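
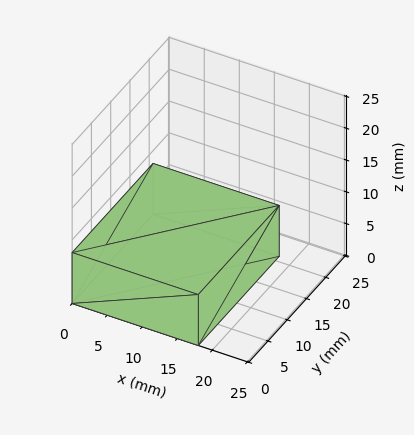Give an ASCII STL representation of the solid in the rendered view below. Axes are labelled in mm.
Reading the render: the shape is a rectangular box, roughly 18 × 21 mm footprint and 8 mm tall (dimensions read to the nearest mm from the axis ticks). For the STL, each face is triangulated and given an outward normal.

solid part
  facet normal 0.0000 0.0000 -1.0000
    outer loop
      vertex 18.0 21.0 0.0
      vertex 18.0 0.0 0.0
      vertex 0.0 0.0 0.0
    endloop
  endfacet
  facet normal 0.0000 0.0000 -1.0000
    outer loop
      vertex 0.0 21.0 0.0
      vertex 18.0 21.0 0.0
      vertex 0.0 0.0 0.0
    endloop
  endfacet
  facet normal 0.0000 0.0000 1.0000
    outer loop
      vertex 0.0 0.0 8.0
      vertex 18.0 0.0 8.0
      vertex 18.0 21.0 8.0
    endloop
  endfacet
  facet normal 0.0000 0.0000 1.0000
    outer loop
      vertex 0.0 0.0 8.0
      vertex 18.0 21.0 8.0
      vertex 0.0 21.0 8.0
    endloop
  endfacet
  facet normal 0.0000 -1.0000 0.0000
    outer loop
      vertex 0.0 0.0 0.0
      vertex 18.0 0.0 0.0
      vertex 18.0 0.0 8.0
    endloop
  endfacet
  facet normal 0.0000 -1.0000 0.0000
    outer loop
      vertex 0.0 0.0 0.0
      vertex 18.0 0.0 8.0
      vertex 0.0 0.0 8.0
    endloop
  endfacet
  facet normal 0.0000 1.0000 0.0000
    outer loop
      vertex 18.0 21.0 8.0
      vertex 18.0 21.0 0.0
      vertex 0.0 21.0 0.0
    endloop
  endfacet
  facet normal 0.0000 1.0000 0.0000
    outer loop
      vertex 0.0 21.0 8.0
      vertex 18.0 21.0 8.0
      vertex 0.0 21.0 0.0
    endloop
  endfacet
  facet normal -1.0000 0.0000 0.0000
    outer loop
      vertex 0.0 21.0 8.0
      vertex 0.0 21.0 0.0
      vertex 0.0 0.0 0.0
    endloop
  endfacet
  facet normal -1.0000 0.0000 0.0000
    outer loop
      vertex 0.0 0.0 8.0
      vertex 0.0 21.0 8.0
      vertex 0.0 0.0 0.0
    endloop
  endfacet
  facet normal 1.0000 0.0000 0.0000
    outer loop
      vertex 18.0 0.0 0.0
      vertex 18.0 21.0 0.0
      vertex 18.0 21.0 8.0
    endloop
  endfacet
  facet normal 1.0000 0.0000 0.0000
    outer loop
      vertex 18.0 0.0 0.0
      vertex 18.0 21.0 8.0
      vertex 18.0 0.0 8.0
    endloop
  endfacet
endsolid part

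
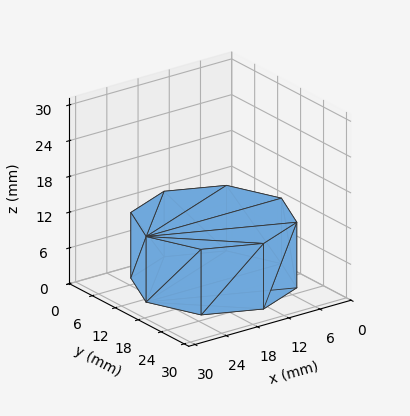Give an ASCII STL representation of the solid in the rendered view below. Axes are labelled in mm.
Reading the render: the shape is a regular 8-sided prism (a cylinder approximated with 8 flat sides), circumscribed radius ≈ 13 mm, height ≈ 11 mm (dimensions read to the nearest mm from the axis ticks). For the STL, each face is triangulated and given an outward normal.

solid part
  facet normal 0.0000 0.0000 -1.0000
    outer loop
      vertex 13.00 26.00 0.00
      vertex 22.19 22.19 0.00
      vertex 26.00 13.00 0.00
    endloop
  endfacet
  facet normal 0.0000 0.0000 -1.0000
    outer loop
      vertex 3.81 22.19 0.00
      vertex 13.00 26.00 0.00
      vertex 26.00 13.00 0.00
    endloop
  endfacet
  facet normal 0.0000 0.0000 -1.0000
    outer loop
      vertex 0.00 13.00 0.00
      vertex 3.81 22.19 0.00
      vertex 26.00 13.00 0.00
    endloop
  endfacet
  facet normal 0.0000 0.0000 -1.0000
    outer loop
      vertex 3.81 3.81 0.00
      vertex 0.00 13.00 0.00
      vertex 26.00 13.00 0.00
    endloop
  endfacet
  facet normal 0.0000 0.0000 -1.0000
    outer loop
      vertex 13.00 0.00 0.00
      vertex 3.81 3.81 0.00
      vertex 26.00 13.00 0.00
    endloop
  endfacet
  facet normal 0.0000 0.0000 -1.0000
    outer loop
      vertex 22.19 3.81 0.00
      vertex 13.00 0.00 0.00
      vertex 26.00 13.00 0.00
    endloop
  endfacet
  facet normal 0.0000 0.0000 1.0000
    outer loop
      vertex 26.00 13.00 11.00
      vertex 22.19 22.19 11.00
      vertex 13.00 26.00 11.00
    endloop
  endfacet
  facet normal 0.0000 0.0000 1.0000
    outer loop
      vertex 26.00 13.00 11.00
      vertex 13.00 26.00 11.00
      vertex 3.81 22.19 11.00
    endloop
  endfacet
  facet normal 0.0000 0.0000 1.0000
    outer loop
      vertex 26.00 13.00 11.00
      vertex 3.81 22.19 11.00
      vertex 0.00 13.00 11.00
    endloop
  endfacet
  facet normal 0.0000 0.0000 1.0000
    outer loop
      vertex 26.00 13.00 11.00
      vertex 0.00 13.00 11.00
      vertex 3.81 3.81 11.00
    endloop
  endfacet
  facet normal 0.0000 0.0000 1.0000
    outer loop
      vertex 26.00 13.00 11.00
      vertex 3.81 3.81 11.00
      vertex 13.00 0.00 11.00
    endloop
  endfacet
  facet normal 0.0000 0.0000 1.0000
    outer loop
      vertex 26.00 13.00 11.00
      vertex 13.00 0.00 11.00
      vertex 22.19 3.81 11.00
    endloop
  endfacet
  facet normal 0.9238 0.3830 0.0000
    outer loop
      vertex 26.00 13.00 0.00
      vertex 22.19 22.19 0.00
      vertex 22.19 22.19 11.00
    endloop
  endfacet
  facet normal 0.9238 0.3830 0.0000
    outer loop
      vertex 26.00 13.00 0.00
      vertex 22.19 22.19 11.00
      vertex 26.00 13.00 11.00
    endloop
  endfacet
  facet normal 0.3830 0.9238 0.0000
    outer loop
      vertex 22.19 22.19 0.00
      vertex 13.00 26.00 0.00
      vertex 13.00 26.00 11.00
    endloop
  endfacet
  facet normal 0.3830 0.9238 0.0000
    outer loop
      vertex 22.19 22.19 0.00
      vertex 13.00 26.00 11.00
      vertex 22.19 22.19 11.00
    endloop
  endfacet
  facet normal -0.3830 0.9238 0.0000
    outer loop
      vertex 13.00 26.00 0.00
      vertex 3.81 22.19 0.00
      vertex 3.81 22.19 11.00
    endloop
  endfacet
  facet normal -0.3830 0.9238 0.0000
    outer loop
      vertex 13.00 26.00 0.00
      vertex 3.81 22.19 11.00
      vertex 13.00 26.00 11.00
    endloop
  endfacet
  facet normal -0.9238 0.3830 0.0000
    outer loop
      vertex 3.81 22.19 0.00
      vertex 0.00 13.00 0.00
      vertex 0.00 13.00 11.00
    endloop
  endfacet
  facet normal -0.9238 0.3830 0.0000
    outer loop
      vertex 3.81 22.19 0.00
      vertex 0.00 13.00 11.00
      vertex 3.81 22.19 11.00
    endloop
  endfacet
  facet normal -0.9238 -0.3830 0.0000
    outer loop
      vertex 0.00 13.00 0.00
      vertex 3.81 3.81 0.00
      vertex 3.81 3.81 11.00
    endloop
  endfacet
  facet normal -0.9238 -0.3830 0.0000
    outer loop
      vertex 0.00 13.00 0.00
      vertex 3.81 3.81 11.00
      vertex 0.00 13.00 11.00
    endloop
  endfacet
  facet normal -0.3830 -0.9238 0.0000
    outer loop
      vertex 3.81 3.81 0.00
      vertex 13.00 0.00 0.00
      vertex 13.00 0.00 11.00
    endloop
  endfacet
  facet normal -0.3830 -0.9238 0.0000
    outer loop
      vertex 3.81 3.81 0.00
      vertex 13.00 0.00 11.00
      vertex 3.81 3.81 11.00
    endloop
  endfacet
  facet normal 0.3830 -0.9238 0.0000
    outer loop
      vertex 13.00 0.00 0.00
      vertex 22.19 3.81 0.00
      vertex 22.19 3.81 11.00
    endloop
  endfacet
  facet normal 0.3830 -0.9238 0.0000
    outer loop
      vertex 13.00 0.00 0.00
      vertex 22.19 3.81 11.00
      vertex 13.00 0.00 11.00
    endloop
  endfacet
  facet normal 0.9238 -0.3830 0.0000
    outer loop
      vertex 22.19 3.81 0.00
      vertex 26.00 13.00 0.00
      vertex 26.00 13.00 11.00
    endloop
  endfacet
  facet normal 0.9238 -0.3830 0.0000
    outer loop
      vertex 22.19 3.81 0.00
      vertex 26.00 13.00 11.00
      vertex 22.19 3.81 11.00
    endloop
  endfacet
endsolid part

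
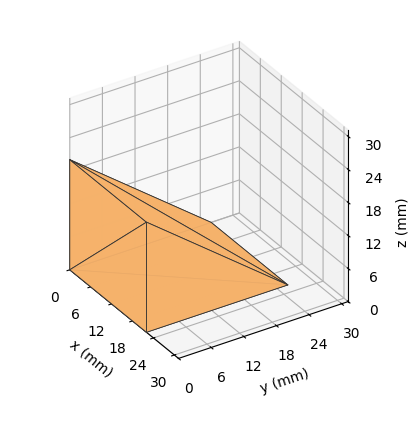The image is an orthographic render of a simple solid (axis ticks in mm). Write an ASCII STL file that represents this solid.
Reading the render: the shape is a wedge (ramp): 22 × 26 mm base, rising to 20 mm along the y=0 edge and sloping linearly to z=0 at y=26 (dimensions read to the nearest mm from the axis ticks). For the STL, each face is triangulated and given an outward normal.

solid part
  facet normal 0.0000 0.0000 -1.0000
    outer loop
      vertex 22.00 26.00 0.00
      vertex 22.00 0.00 0.00
      vertex 0.00 0.00 0.00
    endloop
  endfacet
  facet normal 0.0000 0.0000 -1.0000
    outer loop
      vertex 0.00 26.00 0.00
      vertex 22.00 26.00 0.00
      vertex 0.00 0.00 0.00
    endloop
  endfacet
  facet normal 0.0000 -1.0000 0.0000
    outer loop
      vertex 0.00 0.00 0.00
      vertex 22.00 0.00 0.00
      vertex 22.00 0.00 20.00
    endloop
  endfacet
  facet normal 0.0000 -1.0000 0.0000
    outer loop
      vertex 0.00 0.00 0.00
      vertex 22.00 0.00 20.00
      vertex 0.00 0.00 20.00
    endloop
  endfacet
  facet normal 0.0000 0.6097 0.7926
    outer loop
      vertex 0.00 0.00 20.00
      vertex 22.00 0.00 20.00
      vertex 22.00 26.00 0.00
    endloop
  endfacet
  facet normal 0.0000 0.6097 0.7926
    outer loop
      vertex 0.00 0.00 20.00
      vertex 22.00 26.00 0.00
      vertex 0.00 26.00 0.00
    endloop
  endfacet
  facet normal -1.0000 0.0000 0.0000
    outer loop
      vertex 0.00 0.00 20.00
      vertex 0.00 26.00 0.00
      vertex 0.00 0.00 0.00
    endloop
  endfacet
  facet normal 1.0000 0.0000 0.0000
    outer loop
      vertex 22.00 0.00 0.00
      vertex 22.00 26.00 0.00
      vertex 22.00 0.00 20.00
    endloop
  endfacet
endsolid part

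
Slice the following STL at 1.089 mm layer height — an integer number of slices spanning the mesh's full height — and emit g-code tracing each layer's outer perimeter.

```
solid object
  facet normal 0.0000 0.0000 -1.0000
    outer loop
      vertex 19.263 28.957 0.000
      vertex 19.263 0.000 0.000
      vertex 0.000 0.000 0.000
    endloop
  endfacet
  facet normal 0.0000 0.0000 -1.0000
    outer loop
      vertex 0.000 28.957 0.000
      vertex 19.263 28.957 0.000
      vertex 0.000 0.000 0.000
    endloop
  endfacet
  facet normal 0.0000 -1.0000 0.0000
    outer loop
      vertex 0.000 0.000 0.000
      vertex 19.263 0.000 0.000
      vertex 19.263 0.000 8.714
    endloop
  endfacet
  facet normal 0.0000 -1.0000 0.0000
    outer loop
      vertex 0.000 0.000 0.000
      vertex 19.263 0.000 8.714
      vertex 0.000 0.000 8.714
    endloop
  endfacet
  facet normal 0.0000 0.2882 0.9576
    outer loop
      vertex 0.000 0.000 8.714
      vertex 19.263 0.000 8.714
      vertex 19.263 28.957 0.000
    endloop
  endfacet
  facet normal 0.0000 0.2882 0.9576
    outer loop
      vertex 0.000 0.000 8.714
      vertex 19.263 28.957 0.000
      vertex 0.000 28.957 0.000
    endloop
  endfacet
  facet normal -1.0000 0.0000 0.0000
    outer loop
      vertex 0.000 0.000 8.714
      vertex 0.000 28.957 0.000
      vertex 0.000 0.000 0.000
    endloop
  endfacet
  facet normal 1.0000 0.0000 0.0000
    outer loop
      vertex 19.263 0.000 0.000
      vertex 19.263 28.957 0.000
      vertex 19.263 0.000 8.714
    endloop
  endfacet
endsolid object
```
; perimeter-only toolpath
G21 ; units = mm
G90 ; absolute positioning
G28 ; home
; layer 1
G0 Z1.089
G0 X0.000 Y0.000
G1 X19.263 Y0.000
G1 X19.263 Y25.337
G1 X0.000 Y25.337
G1 X0.000 Y0.000
; layer 2
G0 Z2.179
G0 X0.000 Y0.000
G1 X19.263 Y0.000
G1 X19.263 Y21.718
G1 X0.000 Y21.718
G1 X0.000 Y0.000
; layer 3
G0 Z3.268
G0 X0.000 Y0.000
G1 X19.263 Y0.000
G1 X19.263 Y18.098
G1 X0.000 Y18.098
G1 X0.000 Y0.000
; layer 4
G0 Z4.357
G0 X0.000 Y0.000
G1 X19.263 Y0.000
G1 X19.263 Y14.479
G1 X0.000 Y14.479
G1 X0.000 Y0.000
; layer 5
G0 Z5.446
G0 X0.000 Y0.000
G1 X19.263 Y0.000
G1 X19.263 Y10.859
G1 X0.000 Y10.859
G1 X0.000 Y0.000
; layer 6
G0 Z6.536
G0 X0.000 Y0.000
G1 X19.263 Y0.000
G1 X19.263 Y7.239
G1 X0.000 Y7.239
G1 X0.000 Y0.000
; layer 7
G0 Z7.625
G0 X0.000 Y0.000
G1 X19.263 Y0.000
G1 X19.263 Y3.620
G1 X0.000 Y3.620
G1 X0.000 Y0.000
M2 ; end

The solid is a wedge (ramp): 19.3 × 29 mm base, rising to 8.71 mm along the y=0 edge and sloping linearly to z=0 at y=29. Slicing at Δz = 1.089 mm — 8 equal slices spanning the solid's height, so layer i sits at z = i·h/8 — gives 7 non-empty perimeters. Each is a 4-segment closed polygon; G0 lifts to the layer z and rapids to the start vertex, then G1 traces the edges. The cross-section shrinks linearly with z (the slice at the apex is degenerate and omitted).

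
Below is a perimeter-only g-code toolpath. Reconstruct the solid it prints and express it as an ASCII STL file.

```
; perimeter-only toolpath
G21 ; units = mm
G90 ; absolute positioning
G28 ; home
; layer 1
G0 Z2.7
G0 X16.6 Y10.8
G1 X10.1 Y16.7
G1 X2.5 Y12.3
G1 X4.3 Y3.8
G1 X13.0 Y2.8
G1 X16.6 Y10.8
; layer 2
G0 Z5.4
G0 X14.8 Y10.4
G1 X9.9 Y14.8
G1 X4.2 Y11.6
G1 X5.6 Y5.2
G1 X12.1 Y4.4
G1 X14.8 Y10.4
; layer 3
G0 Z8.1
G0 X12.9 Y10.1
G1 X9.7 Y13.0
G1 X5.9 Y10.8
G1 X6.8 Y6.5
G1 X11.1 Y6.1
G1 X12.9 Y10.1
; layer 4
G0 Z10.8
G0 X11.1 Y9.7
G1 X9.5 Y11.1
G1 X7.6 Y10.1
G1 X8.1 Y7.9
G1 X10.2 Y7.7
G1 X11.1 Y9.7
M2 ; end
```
solid part
  facet normal 0.0000 0.0000 -1.0000
    outer loop
      vertex 0.8 13.1 0.0
      vertex 10.3 18.5 0.0
      vertex 18.4 11.2 0.0
    endloop
  endfacet
  facet normal 0.0000 0.0000 -1.0000
    outer loop
      vertex 3.1 2.4 0.0
      vertex 0.8 13.1 0.0
      vertex 18.4 11.2 0.0
    endloop
  endfacet
  facet normal 0.0000 0.0000 -1.0000
    outer loop
      vertex 13.9 1.2 0.0
      vertex 3.1 2.4 0.0
      vertex 18.4 11.2 0.0
    endloop
  endfacet
  facet normal 0.5852 0.6493 0.4858
    outer loop
      vertex 18.4 11.2 0.0
      vertex 10.3 18.5 0.0
      vertex 9.3 9.3 13.5
    endloop
  endfacet
  facet normal -0.4319 0.7599 0.4858
    outer loop
      vertex 10.3 18.5 0.0
      vertex 0.8 13.1 0.0
      vertex 9.3 9.3 13.5
    endloop
  endfacet
  facet normal -0.8543 -0.1836 0.4862
    outer loop
      vertex 0.8 13.1 0.0
      vertex 3.1 2.4 0.0
      vertex 9.3 9.3 13.5
    endloop
  endfacet
  facet normal -0.0964 -0.8676 0.4877
    outer loop
      vertex 3.1 2.4 0.0
      vertex 13.9 1.2 0.0
      vertex 9.3 9.3 13.5
    endloop
  endfacet
  facet normal 0.7967 -0.3585 0.4866
    outer loop
      vertex 13.9 1.2 0.0
      vertex 18.4 11.2 0.0
      vertex 9.3 9.3 13.5
    endloop
  endfacet
endsolid part

The G0 Z moves step by Δz≈2.7 mm. The G1 loops shrink linearly with z, so the solid tapers from its base footprint up to z≈13.5. Closing with a flat bottom cap and the tapered top and triangulating gives 8 facets — a regular 5-sided pyramid, base circumscribed radius ≈ 9.3 mm, apex at z ≈ 13.5 mm.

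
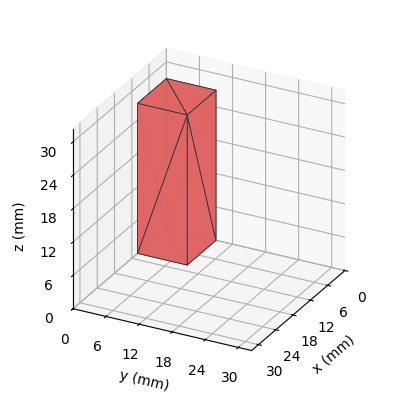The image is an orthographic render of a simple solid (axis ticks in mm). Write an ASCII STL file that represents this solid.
Reading the render: the shape is a rectangular box, roughly 10 × 9 mm footprint and 27 mm tall (dimensions read to the nearest mm from the axis ticks). For the STL, each face is triangulated and given an outward normal.

solid part
  facet normal 0.0000 0.0000 -1.0000
    outer loop
      vertex 10.00 9.00 0.00
      vertex 10.00 0.00 0.00
      vertex 0.00 0.00 0.00
    endloop
  endfacet
  facet normal 0.0000 0.0000 -1.0000
    outer loop
      vertex 0.00 9.00 0.00
      vertex 10.00 9.00 0.00
      vertex 0.00 0.00 0.00
    endloop
  endfacet
  facet normal 0.0000 0.0000 1.0000
    outer loop
      vertex 0.00 0.00 27.00
      vertex 10.00 0.00 27.00
      vertex 10.00 9.00 27.00
    endloop
  endfacet
  facet normal 0.0000 0.0000 1.0000
    outer loop
      vertex 0.00 0.00 27.00
      vertex 10.00 9.00 27.00
      vertex 0.00 9.00 27.00
    endloop
  endfacet
  facet normal 0.0000 -1.0000 0.0000
    outer loop
      vertex 0.00 0.00 0.00
      vertex 10.00 0.00 0.00
      vertex 10.00 0.00 27.00
    endloop
  endfacet
  facet normal 0.0000 -1.0000 0.0000
    outer loop
      vertex 0.00 0.00 0.00
      vertex 10.00 0.00 27.00
      vertex 0.00 0.00 27.00
    endloop
  endfacet
  facet normal 0.0000 1.0000 0.0000
    outer loop
      vertex 10.00 9.00 27.00
      vertex 10.00 9.00 0.00
      vertex 0.00 9.00 0.00
    endloop
  endfacet
  facet normal 0.0000 1.0000 0.0000
    outer loop
      vertex 0.00 9.00 27.00
      vertex 10.00 9.00 27.00
      vertex 0.00 9.00 0.00
    endloop
  endfacet
  facet normal -1.0000 0.0000 0.0000
    outer loop
      vertex 0.00 9.00 27.00
      vertex 0.00 9.00 0.00
      vertex 0.00 0.00 0.00
    endloop
  endfacet
  facet normal -1.0000 0.0000 0.0000
    outer loop
      vertex 0.00 0.00 27.00
      vertex 0.00 9.00 27.00
      vertex 0.00 0.00 0.00
    endloop
  endfacet
  facet normal 1.0000 0.0000 0.0000
    outer loop
      vertex 10.00 0.00 0.00
      vertex 10.00 9.00 0.00
      vertex 10.00 9.00 27.00
    endloop
  endfacet
  facet normal 1.0000 0.0000 0.0000
    outer loop
      vertex 10.00 0.00 0.00
      vertex 10.00 9.00 27.00
      vertex 10.00 0.00 27.00
    endloop
  endfacet
endsolid part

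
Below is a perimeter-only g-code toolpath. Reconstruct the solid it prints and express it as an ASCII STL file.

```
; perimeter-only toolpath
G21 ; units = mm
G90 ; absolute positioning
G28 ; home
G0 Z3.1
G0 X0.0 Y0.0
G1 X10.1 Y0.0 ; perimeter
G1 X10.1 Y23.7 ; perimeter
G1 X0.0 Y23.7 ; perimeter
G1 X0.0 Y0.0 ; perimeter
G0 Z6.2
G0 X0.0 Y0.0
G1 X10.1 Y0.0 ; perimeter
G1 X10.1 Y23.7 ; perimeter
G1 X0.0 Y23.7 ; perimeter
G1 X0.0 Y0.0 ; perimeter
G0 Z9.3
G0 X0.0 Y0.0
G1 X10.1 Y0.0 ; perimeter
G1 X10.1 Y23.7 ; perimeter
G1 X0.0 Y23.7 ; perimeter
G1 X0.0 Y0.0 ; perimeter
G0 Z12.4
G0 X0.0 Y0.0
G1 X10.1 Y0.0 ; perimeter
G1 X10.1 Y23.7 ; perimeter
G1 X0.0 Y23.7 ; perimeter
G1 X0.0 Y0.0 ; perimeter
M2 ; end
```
solid part
  facet normal 0.0000 0.0000 -1.0000
    outer loop
      vertex 10.1 23.7 0.0
      vertex 10.1 0.0 0.0
      vertex 0.0 0.0 0.0
    endloop
  endfacet
  facet normal 0.0000 0.0000 -1.0000
    outer loop
      vertex 0.0 23.7 0.0
      vertex 10.1 23.7 0.0
      vertex 0.0 0.0 0.0
    endloop
  endfacet
  facet normal 0.0000 0.0000 1.0000
    outer loop
      vertex 0.0 0.0 12.4
      vertex 10.1 0.0 12.4
      vertex 10.1 23.7 12.4
    endloop
  endfacet
  facet normal 0.0000 0.0000 1.0000
    outer loop
      vertex 0.0 0.0 12.4
      vertex 10.1 23.7 12.4
      vertex 0.0 23.7 12.4
    endloop
  endfacet
  facet normal 0.0000 -1.0000 0.0000
    outer loop
      vertex 0.0 0.0 0.0
      vertex 10.1 0.0 0.0
      vertex 10.1 0.0 12.4
    endloop
  endfacet
  facet normal 0.0000 -1.0000 0.0000
    outer loop
      vertex 0.0 0.0 0.0
      vertex 10.1 0.0 12.4
      vertex 0.0 0.0 12.4
    endloop
  endfacet
  facet normal 0.0000 1.0000 0.0000
    outer loop
      vertex 10.1 23.7 12.4
      vertex 10.1 23.7 0.0
      vertex 0.0 23.7 0.0
    endloop
  endfacet
  facet normal 0.0000 1.0000 0.0000
    outer loop
      vertex 0.0 23.7 12.4
      vertex 10.1 23.7 12.4
      vertex 0.0 23.7 0.0
    endloop
  endfacet
  facet normal -1.0000 0.0000 0.0000
    outer loop
      vertex 0.0 23.7 12.4
      vertex 0.0 23.7 0.0
      vertex 0.0 0.0 0.0
    endloop
  endfacet
  facet normal -1.0000 0.0000 0.0000
    outer loop
      vertex 0.0 0.0 12.4
      vertex 0.0 23.7 12.4
      vertex 0.0 0.0 0.0
    endloop
  endfacet
  facet normal 1.0000 0.0000 0.0000
    outer loop
      vertex 10.1 0.0 0.0
      vertex 10.1 23.7 0.0
      vertex 10.1 23.7 12.4
    endloop
  endfacet
  facet normal 1.0000 0.0000 0.0000
    outer loop
      vertex 10.1 0.0 0.0
      vertex 10.1 23.7 12.4
      vertex 10.1 0.0 12.4
    endloop
  endfacet
endsolid part

The G0 Z moves step by Δz≈3.1 mm. Every layer's G1 loop is the same polygon, so the solid is a straight extrusion of it from z=0 to z≈12.4. Closing with flat bottom and top caps and triangulating gives 12 facets — a rectangular box, roughly 10.1 × 23.7 mm footprint and 12.4 mm tall.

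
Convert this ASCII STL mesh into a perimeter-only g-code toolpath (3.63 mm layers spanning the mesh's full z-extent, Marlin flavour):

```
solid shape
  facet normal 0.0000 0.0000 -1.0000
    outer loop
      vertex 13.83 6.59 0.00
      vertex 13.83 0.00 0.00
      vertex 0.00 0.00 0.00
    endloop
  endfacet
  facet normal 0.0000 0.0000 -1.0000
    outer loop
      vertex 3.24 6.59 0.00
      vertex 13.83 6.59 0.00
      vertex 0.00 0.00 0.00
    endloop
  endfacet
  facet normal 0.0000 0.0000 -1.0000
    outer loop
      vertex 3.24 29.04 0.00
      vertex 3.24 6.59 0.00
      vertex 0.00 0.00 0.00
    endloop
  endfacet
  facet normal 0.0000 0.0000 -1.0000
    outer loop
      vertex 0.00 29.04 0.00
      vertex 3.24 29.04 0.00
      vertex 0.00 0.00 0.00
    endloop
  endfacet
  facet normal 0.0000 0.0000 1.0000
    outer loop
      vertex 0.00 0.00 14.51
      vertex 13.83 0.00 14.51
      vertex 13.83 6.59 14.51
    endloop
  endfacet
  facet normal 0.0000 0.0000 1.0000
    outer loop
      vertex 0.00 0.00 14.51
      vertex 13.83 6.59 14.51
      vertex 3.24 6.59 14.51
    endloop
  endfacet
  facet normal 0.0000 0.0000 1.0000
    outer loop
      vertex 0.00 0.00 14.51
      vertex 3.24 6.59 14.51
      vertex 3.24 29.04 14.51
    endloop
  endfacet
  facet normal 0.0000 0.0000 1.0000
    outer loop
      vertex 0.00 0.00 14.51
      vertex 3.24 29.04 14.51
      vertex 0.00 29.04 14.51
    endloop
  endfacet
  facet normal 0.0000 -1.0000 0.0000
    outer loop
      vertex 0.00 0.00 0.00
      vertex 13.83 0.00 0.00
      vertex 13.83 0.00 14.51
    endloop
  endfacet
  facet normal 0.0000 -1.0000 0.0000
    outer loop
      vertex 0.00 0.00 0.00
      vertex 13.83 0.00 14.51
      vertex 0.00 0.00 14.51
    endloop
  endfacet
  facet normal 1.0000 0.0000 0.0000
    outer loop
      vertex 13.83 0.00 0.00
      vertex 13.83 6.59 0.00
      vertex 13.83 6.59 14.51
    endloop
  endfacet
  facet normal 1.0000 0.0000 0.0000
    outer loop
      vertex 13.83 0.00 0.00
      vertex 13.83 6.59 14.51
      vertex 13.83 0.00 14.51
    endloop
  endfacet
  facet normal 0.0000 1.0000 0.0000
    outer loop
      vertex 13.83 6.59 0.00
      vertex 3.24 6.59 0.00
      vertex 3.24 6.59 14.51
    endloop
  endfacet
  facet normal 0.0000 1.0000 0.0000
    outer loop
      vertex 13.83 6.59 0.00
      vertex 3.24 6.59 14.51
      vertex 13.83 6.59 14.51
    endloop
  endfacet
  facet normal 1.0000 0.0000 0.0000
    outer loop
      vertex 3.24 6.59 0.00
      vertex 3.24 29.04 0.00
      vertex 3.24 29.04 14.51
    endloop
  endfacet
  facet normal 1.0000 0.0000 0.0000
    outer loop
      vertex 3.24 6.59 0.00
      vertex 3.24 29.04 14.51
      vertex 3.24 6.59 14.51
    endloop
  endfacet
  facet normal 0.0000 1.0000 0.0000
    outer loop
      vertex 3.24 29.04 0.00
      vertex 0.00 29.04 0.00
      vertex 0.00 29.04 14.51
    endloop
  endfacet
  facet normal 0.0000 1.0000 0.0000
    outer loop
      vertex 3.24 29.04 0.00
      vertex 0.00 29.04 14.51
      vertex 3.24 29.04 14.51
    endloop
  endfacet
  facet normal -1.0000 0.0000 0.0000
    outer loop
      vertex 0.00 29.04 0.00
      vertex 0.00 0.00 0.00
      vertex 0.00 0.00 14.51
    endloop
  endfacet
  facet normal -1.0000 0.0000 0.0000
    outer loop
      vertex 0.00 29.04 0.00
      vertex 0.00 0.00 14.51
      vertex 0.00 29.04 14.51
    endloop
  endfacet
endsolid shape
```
; perimeter-only toolpath
G21 ; units = mm
G90 ; absolute positioning
G28 ; home
; layer 1
G0 Z3.63
G0 X0.00 Y0.00
G1 X13.83 Y0.00
G1 X13.83 Y6.59
G1 X3.24 Y6.59
G1 X3.24 Y29.04
G1 X0.00 Y29.04
G1 X0.00 Y0.00
; layer 2
G0 Z7.25
G0 X0.00 Y0.00
G1 X13.83 Y0.00
G1 X13.83 Y6.59
G1 X3.24 Y6.59
G1 X3.24 Y29.04
G1 X0.00 Y29.04
G1 X0.00 Y0.00
; layer 3
G0 Z10.88
G0 X0.00 Y0.00
G1 X13.83 Y0.00
G1 X13.83 Y6.59
G1 X3.24 Y6.59
G1 X3.24 Y29.04
G1 X0.00 Y29.04
G1 X0.00 Y0.00
; layer 4
G0 Z14.51
G0 X0.00 Y0.00
G1 X13.83 Y0.00
G1 X13.83 Y6.59
G1 X3.24 Y6.59
G1 X3.24 Y29.04
G1 X0.00 Y29.04
G1 X0.00 Y0.00
M2 ; end

The solid is an L-shaped prism: outer 13.8 × 29 mm, arm thicknesses ≈ 6.59 mm (horizontal) and 3.24 mm (vertical), extruded 14.5 mm in z. Slicing at Δz = 3.63 mm — 4 equal slices spanning the solid's height, so layer i sits at z = i·h/4 — gives 4 non-empty perimeters. Each is a 6-segment closed polygon; G0 lifts to the layer z and rapids to the start vertex, then G1 traces the edges.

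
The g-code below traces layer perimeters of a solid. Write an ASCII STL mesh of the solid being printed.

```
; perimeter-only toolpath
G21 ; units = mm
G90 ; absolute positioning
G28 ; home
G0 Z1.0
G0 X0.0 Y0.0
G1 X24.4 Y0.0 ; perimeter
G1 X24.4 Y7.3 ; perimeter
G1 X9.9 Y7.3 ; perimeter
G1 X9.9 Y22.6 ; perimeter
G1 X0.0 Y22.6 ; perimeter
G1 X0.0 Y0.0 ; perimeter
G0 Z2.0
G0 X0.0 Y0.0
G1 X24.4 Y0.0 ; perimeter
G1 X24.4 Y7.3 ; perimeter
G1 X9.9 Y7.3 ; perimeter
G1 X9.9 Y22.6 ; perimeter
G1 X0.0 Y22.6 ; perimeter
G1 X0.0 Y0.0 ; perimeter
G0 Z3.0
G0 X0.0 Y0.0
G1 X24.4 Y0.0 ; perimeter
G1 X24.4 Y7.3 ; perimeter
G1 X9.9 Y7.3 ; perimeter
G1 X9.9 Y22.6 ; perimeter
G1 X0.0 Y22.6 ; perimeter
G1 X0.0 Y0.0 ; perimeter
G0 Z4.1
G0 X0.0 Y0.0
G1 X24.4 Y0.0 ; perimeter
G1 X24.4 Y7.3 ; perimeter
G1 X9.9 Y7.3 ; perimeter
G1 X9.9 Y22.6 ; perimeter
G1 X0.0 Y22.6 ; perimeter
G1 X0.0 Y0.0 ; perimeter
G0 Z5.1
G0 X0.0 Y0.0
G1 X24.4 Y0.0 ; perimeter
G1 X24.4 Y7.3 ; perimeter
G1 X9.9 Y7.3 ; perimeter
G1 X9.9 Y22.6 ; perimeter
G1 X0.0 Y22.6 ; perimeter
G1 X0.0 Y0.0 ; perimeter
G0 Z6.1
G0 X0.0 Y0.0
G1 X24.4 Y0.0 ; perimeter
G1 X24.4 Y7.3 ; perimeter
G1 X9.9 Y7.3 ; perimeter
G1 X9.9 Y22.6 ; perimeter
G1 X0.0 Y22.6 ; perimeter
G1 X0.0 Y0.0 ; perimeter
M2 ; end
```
solid part
  facet normal 0.0000 0.0000 -1.0000
    outer loop
      vertex 24.4 7.3 0.0
      vertex 24.4 0.0 0.0
      vertex 0.0 0.0 0.0
    endloop
  endfacet
  facet normal 0.0000 0.0000 -1.0000
    outer loop
      vertex 9.9 7.3 0.0
      vertex 24.4 7.3 0.0
      vertex 0.0 0.0 0.0
    endloop
  endfacet
  facet normal 0.0000 0.0000 -1.0000
    outer loop
      vertex 9.9 22.6 0.0
      vertex 9.9 7.3 0.0
      vertex 0.0 0.0 0.0
    endloop
  endfacet
  facet normal 0.0000 0.0000 -1.0000
    outer loop
      vertex 0.0 22.6 0.0
      vertex 9.9 22.6 0.0
      vertex 0.0 0.0 0.0
    endloop
  endfacet
  facet normal 0.0000 0.0000 1.0000
    outer loop
      vertex 0.0 0.0 6.1
      vertex 24.4 0.0 6.1
      vertex 24.4 7.3 6.1
    endloop
  endfacet
  facet normal 0.0000 0.0000 1.0000
    outer loop
      vertex 0.0 0.0 6.1
      vertex 24.4 7.3 6.1
      vertex 9.9 7.3 6.1
    endloop
  endfacet
  facet normal 0.0000 0.0000 1.0000
    outer loop
      vertex 0.0 0.0 6.1
      vertex 9.9 7.3 6.1
      vertex 9.9 22.6 6.1
    endloop
  endfacet
  facet normal 0.0000 0.0000 1.0000
    outer loop
      vertex 0.0 0.0 6.1
      vertex 9.9 22.6 6.1
      vertex 0.0 22.6 6.1
    endloop
  endfacet
  facet normal 0.0000 -1.0000 0.0000
    outer loop
      vertex 0.0 0.0 0.0
      vertex 24.4 0.0 0.0
      vertex 24.4 0.0 6.1
    endloop
  endfacet
  facet normal 0.0000 -1.0000 0.0000
    outer loop
      vertex 0.0 0.0 0.0
      vertex 24.4 0.0 6.1
      vertex 0.0 0.0 6.1
    endloop
  endfacet
  facet normal 1.0000 0.0000 0.0000
    outer loop
      vertex 24.4 0.0 0.0
      vertex 24.4 7.3 0.0
      vertex 24.4 7.3 6.1
    endloop
  endfacet
  facet normal 1.0000 0.0000 0.0000
    outer loop
      vertex 24.4 0.0 0.0
      vertex 24.4 7.3 6.1
      vertex 24.4 0.0 6.1
    endloop
  endfacet
  facet normal 0.0000 1.0000 0.0000
    outer loop
      vertex 24.4 7.3 0.0
      vertex 9.9 7.3 0.0
      vertex 9.9 7.3 6.1
    endloop
  endfacet
  facet normal 0.0000 1.0000 0.0000
    outer loop
      vertex 24.4 7.3 0.0
      vertex 9.9 7.3 6.1
      vertex 24.4 7.3 6.1
    endloop
  endfacet
  facet normal 1.0000 0.0000 0.0000
    outer loop
      vertex 9.9 7.3 0.0
      vertex 9.9 22.6 0.0
      vertex 9.9 22.6 6.1
    endloop
  endfacet
  facet normal 1.0000 0.0000 0.0000
    outer loop
      vertex 9.9 7.3 0.0
      vertex 9.9 22.6 6.1
      vertex 9.9 7.3 6.1
    endloop
  endfacet
  facet normal 0.0000 1.0000 0.0000
    outer loop
      vertex 9.9 22.6 0.0
      vertex 0.0 22.6 0.0
      vertex 0.0 22.6 6.1
    endloop
  endfacet
  facet normal 0.0000 1.0000 0.0000
    outer loop
      vertex 9.9 22.6 0.0
      vertex 0.0 22.6 6.1
      vertex 9.9 22.6 6.1
    endloop
  endfacet
  facet normal -1.0000 0.0000 0.0000
    outer loop
      vertex 0.0 22.6 0.0
      vertex 0.0 0.0 0.0
      vertex 0.0 0.0 6.1
    endloop
  endfacet
  facet normal -1.0000 0.0000 0.0000
    outer loop
      vertex 0.0 22.6 0.0
      vertex 0.0 0.0 6.1
      vertex 0.0 22.6 6.1
    endloop
  endfacet
endsolid part

The G0 Z moves step by Δz≈1.0 mm. Every layer's G1 loop is the same polygon, so the solid is a straight extrusion of it from z=0 to z≈6.1. Closing with flat bottom and top caps and triangulating gives 20 facets — an L-shaped prism: outer 24.4 × 22.6 mm, arm thicknesses ≈ 7.3 mm (horizontal) and 9.9 mm (vertical), extruded 6.1 mm in z.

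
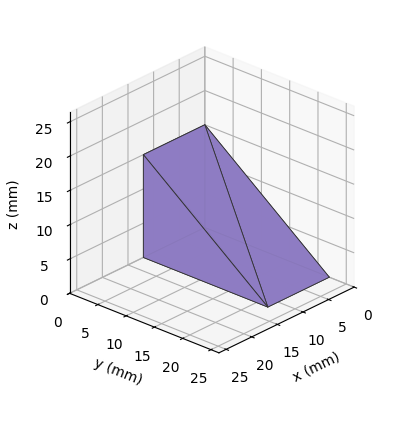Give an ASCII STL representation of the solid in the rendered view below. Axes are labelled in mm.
Reading the render: the shape is a wedge (ramp): 12 × 22 mm base, rising to 15 mm along the y=0 edge and sloping linearly to z=0 at y=22 (dimensions read to the nearest mm from the axis ticks). For the STL, each face is triangulated and given an outward normal.

solid part
  facet normal 0.0000 0.0000 -1.0000
    outer loop
      vertex 12.0 22.0 0.0
      vertex 12.0 0.0 0.0
      vertex 0.0 0.0 0.0
    endloop
  endfacet
  facet normal 0.0000 0.0000 -1.0000
    outer loop
      vertex 0.0 22.0 0.0
      vertex 12.0 22.0 0.0
      vertex 0.0 0.0 0.0
    endloop
  endfacet
  facet normal 0.0000 -1.0000 0.0000
    outer loop
      vertex 0.0 0.0 0.0
      vertex 12.0 0.0 0.0
      vertex 12.0 0.0 15.0
    endloop
  endfacet
  facet normal 0.0000 -1.0000 0.0000
    outer loop
      vertex 0.0 0.0 0.0
      vertex 12.0 0.0 15.0
      vertex 0.0 0.0 15.0
    endloop
  endfacet
  facet normal 0.0000 0.5633 0.8262
    outer loop
      vertex 0.0 0.0 15.0
      vertex 12.0 0.0 15.0
      vertex 12.0 22.0 0.0
    endloop
  endfacet
  facet normal 0.0000 0.5633 0.8262
    outer loop
      vertex 0.0 0.0 15.0
      vertex 12.0 22.0 0.0
      vertex 0.0 22.0 0.0
    endloop
  endfacet
  facet normal -1.0000 0.0000 0.0000
    outer loop
      vertex 0.0 0.0 15.0
      vertex 0.0 22.0 0.0
      vertex 0.0 0.0 0.0
    endloop
  endfacet
  facet normal 1.0000 0.0000 0.0000
    outer loop
      vertex 12.0 0.0 0.0
      vertex 12.0 22.0 0.0
      vertex 12.0 0.0 15.0
    endloop
  endfacet
endsolid part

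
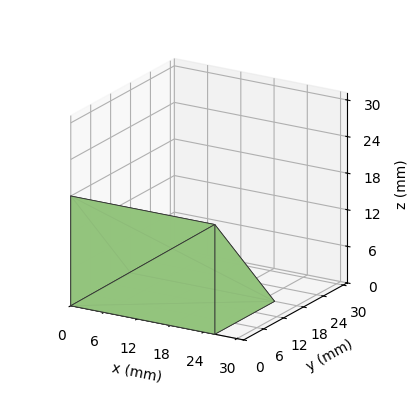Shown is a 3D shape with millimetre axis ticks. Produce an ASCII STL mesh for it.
Reading the render: the shape is a wedge (ramp): 26 × 18 mm base, rising to 18 mm along the y=0 edge and sloping linearly to z=0 at y=18 (dimensions read to the nearest mm from the axis ticks). For the STL, each face is triangulated and given an outward normal.

solid part
  facet normal 0.0000 0.0000 -1.0000
    outer loop
      vertex 26.00 18.00 0.00
      vertex 26.00 0.00 0.00
      vertex 0.00 0.00 0.00
    endloop
  endfacet
  facet normal 0.0000 0.0000 -1.0000
    outer loop
      vertex 0.00 18.00 0.00
      vertex 26.00 18.00 0.00
      vertex 0.00 0.00 0.00
    endloop
  endfacet
  facet normal 0.0000 -1.0000 0.0000
    outer loop
      vertex 0.00 0.00 0.00
      vertex 26.00 0.00 0.00
      vertex 26.00 0.00 18.00
    endloop
  endfacet
  facet normal 0.0000 -1.0000 0.0000
    outer loop
      vertex 0.00 0.00 0.00
      vertex 26.00 0.00 18.00
      vertex 0.00 0.00 18.00
    endloop
  endfacet
  facet normal 0.0000 0.7071 0.7071
    outer loop
      vertex 0.00 0.00 18.00
      vertex 26.00 0.00 18.00
      vertex 26.00 18.00 0.00
    endloop
  endfacet
  facet normal 0.0000 0.7071 0.7071
    outer loop
      vertex 0.00 0.00 18.00
      vertex 26.00 18.00 0.00
      vertex 0.00 18.00 0.00
    endloop
  endfacet
  facet normal -1.0000 0.0000 0.0000
    outer loop
      vertex 0.00 0.00 18.00
      vertex 0.00 18.00 0.00
      vertex 0.00 0.00 0.00
    endloop
  endfacet
  facet normal 1.0000 0.0000 0.0000
    outer loop
      vertex 26.00 0.00 0.00
      vertex 26.00 18.00 0.00
      vertex 26.00 0.00 18.00
    endloop
  endfacet
endsolid part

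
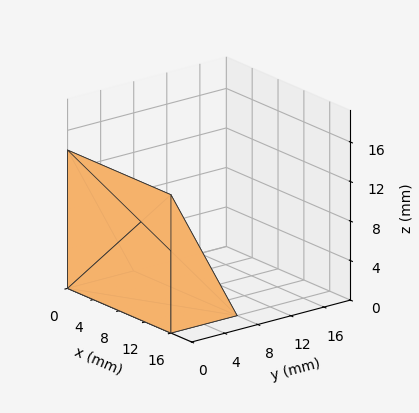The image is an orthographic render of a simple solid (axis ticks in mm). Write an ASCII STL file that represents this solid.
Reading the render: the shape is a wedge (ramp): 16 × 8 mm base, rising to 14 mm along the y=0 edge and sloping linearly to z=0 at y=8 (dimensions read to the nearest mm from the axis ticks). For the STL, each face is triangulated and given an outward normal.

solid part
  facet normal 0.0000 0.0000 -1.0000
    outer loop
      vertex 16.000 8.000 0.000
      vertex 16.000 0.000 0.000
      vertex 0.000 0.000 0.000
    endloop
  endfacet
  facet normal 0.0000 0.0000 -1.0000
    outer loop
      vertex 0.000 8.000 0.000
      vertex 16.000 8.000 0.000
      vertex 0.000 0.000 0.000
    endloop
  endfacet
  facet normal 0.0000 -1.0000 0.0000
    outer loop
      vertex 0.000 0.000 0.000
      vertex 16.000 0.000 0.000
      vertex 16.000 0.000 14.000
    endloop
  endfacet
  facet normal 0.0000 -1.0000 0.0000
    outer loop
      vertex 0.000 0.000 0.000
      vertex 16.000 0.000 14.000
      vertex 0.000 0.000 14.000
    endloop
  endfacet
  facet normal 0.0000 0.8682 0.4961
    outer loop
      vertex 0.000 0.000 14.000
      vertex 16.000 0.000 14.000
      vertex 16.000 8.000 0.000
    endloop
  endfacet
  facet normal 0.0000 0.8682 0.4961
    outer loop
      vertex 0.000 0.000 14.000
      vertex 16.000 8.000 0.000
      vertex 0.000 8.000 0.000
    endloop
  endfacet
  facet normal -1.0000 0.0000 0.0000
    outer loop
      vertex 0.000 0.000 14.000
      vertex 0.000 8.000 0.000
      vertex 0.000 0.000 0.000
    endloop
  endfacet
  facet normal 1.0000 0.0000 0.0000
    outer loop
      vertex 16.000 0.000 0.000
      vertex 16.000 8.000 0.000
      vertex 16.000 0.000 14.000
    endloop
  endfacet
endsolid part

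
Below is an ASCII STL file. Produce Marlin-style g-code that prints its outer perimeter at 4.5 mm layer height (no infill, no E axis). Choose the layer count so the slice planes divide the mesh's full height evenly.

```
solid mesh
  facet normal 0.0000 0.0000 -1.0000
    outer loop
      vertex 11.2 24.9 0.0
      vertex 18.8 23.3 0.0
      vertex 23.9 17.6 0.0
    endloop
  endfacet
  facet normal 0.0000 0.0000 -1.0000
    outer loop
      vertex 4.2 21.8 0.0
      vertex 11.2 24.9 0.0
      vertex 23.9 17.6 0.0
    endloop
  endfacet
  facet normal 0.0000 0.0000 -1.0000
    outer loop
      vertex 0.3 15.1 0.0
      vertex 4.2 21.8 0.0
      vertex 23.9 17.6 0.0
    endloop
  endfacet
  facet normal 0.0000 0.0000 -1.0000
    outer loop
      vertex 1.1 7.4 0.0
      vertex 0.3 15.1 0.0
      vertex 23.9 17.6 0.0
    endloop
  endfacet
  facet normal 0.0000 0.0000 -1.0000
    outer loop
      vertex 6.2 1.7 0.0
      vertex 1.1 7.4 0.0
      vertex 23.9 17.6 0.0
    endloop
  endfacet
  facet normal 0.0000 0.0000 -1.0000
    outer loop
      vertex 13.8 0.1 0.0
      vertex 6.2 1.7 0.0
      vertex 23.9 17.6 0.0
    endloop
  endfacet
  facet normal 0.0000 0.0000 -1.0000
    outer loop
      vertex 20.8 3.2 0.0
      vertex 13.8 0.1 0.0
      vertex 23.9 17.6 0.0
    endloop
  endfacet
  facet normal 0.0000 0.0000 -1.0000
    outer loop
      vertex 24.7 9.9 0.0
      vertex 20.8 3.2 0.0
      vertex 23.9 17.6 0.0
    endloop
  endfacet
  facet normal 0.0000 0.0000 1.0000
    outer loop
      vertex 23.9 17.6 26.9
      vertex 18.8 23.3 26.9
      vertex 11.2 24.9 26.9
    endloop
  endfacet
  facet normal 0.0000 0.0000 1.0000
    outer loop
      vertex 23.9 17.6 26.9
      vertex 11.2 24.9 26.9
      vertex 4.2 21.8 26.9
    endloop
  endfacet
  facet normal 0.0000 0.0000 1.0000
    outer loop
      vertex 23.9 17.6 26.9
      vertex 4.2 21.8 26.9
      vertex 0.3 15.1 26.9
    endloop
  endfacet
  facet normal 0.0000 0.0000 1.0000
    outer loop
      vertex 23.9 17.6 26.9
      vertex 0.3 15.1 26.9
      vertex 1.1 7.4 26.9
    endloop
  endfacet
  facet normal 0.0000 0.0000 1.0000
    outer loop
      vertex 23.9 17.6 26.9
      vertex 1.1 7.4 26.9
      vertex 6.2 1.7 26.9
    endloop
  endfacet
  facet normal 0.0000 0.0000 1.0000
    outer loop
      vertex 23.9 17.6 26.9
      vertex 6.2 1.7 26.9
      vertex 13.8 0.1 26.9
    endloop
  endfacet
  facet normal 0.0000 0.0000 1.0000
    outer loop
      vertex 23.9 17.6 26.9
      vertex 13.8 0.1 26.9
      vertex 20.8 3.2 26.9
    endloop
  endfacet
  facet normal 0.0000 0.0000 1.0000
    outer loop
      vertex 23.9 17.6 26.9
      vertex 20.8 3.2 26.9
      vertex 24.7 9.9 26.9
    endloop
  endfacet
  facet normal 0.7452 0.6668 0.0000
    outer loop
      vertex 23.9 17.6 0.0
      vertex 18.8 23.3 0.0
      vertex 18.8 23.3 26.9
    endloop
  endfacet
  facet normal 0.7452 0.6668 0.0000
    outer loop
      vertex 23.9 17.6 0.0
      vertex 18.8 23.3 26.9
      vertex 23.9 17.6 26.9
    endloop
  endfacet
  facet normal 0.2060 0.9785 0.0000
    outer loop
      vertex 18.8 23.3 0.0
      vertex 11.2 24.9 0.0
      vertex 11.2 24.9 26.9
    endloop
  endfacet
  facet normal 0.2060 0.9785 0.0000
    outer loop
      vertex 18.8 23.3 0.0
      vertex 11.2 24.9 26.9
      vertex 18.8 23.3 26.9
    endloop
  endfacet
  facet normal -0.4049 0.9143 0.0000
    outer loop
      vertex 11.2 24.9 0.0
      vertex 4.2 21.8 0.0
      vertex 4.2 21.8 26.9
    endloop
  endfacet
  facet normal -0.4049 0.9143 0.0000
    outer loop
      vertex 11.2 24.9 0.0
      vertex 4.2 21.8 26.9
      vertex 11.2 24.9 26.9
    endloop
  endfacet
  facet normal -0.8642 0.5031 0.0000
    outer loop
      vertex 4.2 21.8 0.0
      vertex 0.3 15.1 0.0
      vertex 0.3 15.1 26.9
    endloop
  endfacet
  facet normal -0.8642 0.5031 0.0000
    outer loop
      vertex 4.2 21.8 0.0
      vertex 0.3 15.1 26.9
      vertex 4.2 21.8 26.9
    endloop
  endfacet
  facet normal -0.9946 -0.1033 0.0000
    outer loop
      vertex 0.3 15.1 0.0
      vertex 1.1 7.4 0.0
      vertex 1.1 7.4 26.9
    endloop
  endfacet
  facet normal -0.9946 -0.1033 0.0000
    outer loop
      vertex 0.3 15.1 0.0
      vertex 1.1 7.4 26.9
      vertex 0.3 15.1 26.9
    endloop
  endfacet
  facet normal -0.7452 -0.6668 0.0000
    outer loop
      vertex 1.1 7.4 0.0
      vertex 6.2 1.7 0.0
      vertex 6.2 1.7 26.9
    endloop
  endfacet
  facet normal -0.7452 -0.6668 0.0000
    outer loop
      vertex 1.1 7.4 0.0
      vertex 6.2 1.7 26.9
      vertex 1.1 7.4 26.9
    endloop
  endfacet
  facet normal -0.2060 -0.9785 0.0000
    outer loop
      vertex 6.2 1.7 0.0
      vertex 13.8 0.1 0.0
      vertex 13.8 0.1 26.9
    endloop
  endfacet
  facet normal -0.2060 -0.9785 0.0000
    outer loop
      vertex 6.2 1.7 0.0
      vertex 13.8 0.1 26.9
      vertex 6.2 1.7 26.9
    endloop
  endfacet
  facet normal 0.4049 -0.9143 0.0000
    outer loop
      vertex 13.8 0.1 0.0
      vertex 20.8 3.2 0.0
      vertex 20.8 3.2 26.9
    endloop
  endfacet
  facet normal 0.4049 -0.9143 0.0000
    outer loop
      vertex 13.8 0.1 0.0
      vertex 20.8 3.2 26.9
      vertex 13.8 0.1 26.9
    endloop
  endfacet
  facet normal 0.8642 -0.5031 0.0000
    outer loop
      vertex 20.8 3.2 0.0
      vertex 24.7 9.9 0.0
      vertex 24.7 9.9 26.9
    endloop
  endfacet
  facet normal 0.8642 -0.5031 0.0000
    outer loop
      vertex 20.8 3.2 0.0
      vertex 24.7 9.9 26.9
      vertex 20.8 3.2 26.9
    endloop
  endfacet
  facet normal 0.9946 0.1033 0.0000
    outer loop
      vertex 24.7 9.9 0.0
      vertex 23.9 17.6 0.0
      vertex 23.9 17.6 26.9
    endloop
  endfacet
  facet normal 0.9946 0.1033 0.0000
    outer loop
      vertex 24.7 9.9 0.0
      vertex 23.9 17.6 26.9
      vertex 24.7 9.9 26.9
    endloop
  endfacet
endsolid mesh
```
; perimeter-only toolpath
G21 ; units = mm
G90 ; absolute positioning
G28 ; home
; layer 1
G0 Z4.5
G0 X23.9 Y17.6
G1 X18.8 Y23.3
G1 X11.2 Y24.9
G1 X4.2 Y21.8
G1 X0.3 Y15.1
G1 X1.1 Y7.4
G1 X6.2 Y1.7
G1 X13.8 Y0.1
G1 X20.8 Y3.2
G1 X24.7 Y9.9
G1 X23.9 Y17.6
; layer 2
G0 Z9.0
G0 X23.9 Y17.6
G1 X18.8 Y23.3
G1 X11.2 Y24.9
G1 X4.2 Y21.8
G1 X0.3 Y15.1
G1 X1.1 Y7.4
G1 X6.2 Y1.7
G1 X13.8 Y0.1
G1 X20.8 Y3.2
G1 X24.7 Y9.9
G1 X23.9 Y17.6
; layer 3
G0 Z13.4
G0 X23.9 Y17.6
G1 X18.8 Y23.3
G1 X11.2 Y24.9
G1 X4.2 Y21.8
G1 X0.3 Y15.1
G1 X1.1 Y7.4
G1 X6.2 Y1.7
G1 X13.8 Y0.1
G1 X20.8 Y3.2
G1 X24.7 Y9.9
G1 X23.9 Y17.6
; layer 4
G0 Z17.9
G0 X23.9 Y17.6
G1 X18.8 Y23.3
G1 X11.2 Y24.9
G1 X4.2 Y21.8
G1 X0.3 Y15.1
G1 X1.1 Y7.4
G1 X6.2 Y1.7
G1 X13.8 Y0.1
G1 X20.8 Y3.2
G1 X24.7 Y9.9
G1 X23.9 Y17.6
; layer 5
G0 Z22.4
G0 X23.9 Y17.6
G1 X18.8 Y23.3
G1 X11.2 Y24.9
G1 X4.2 Y21.8
G1 X0.3 Y15.1
G1 X1.1 Y7.4
G1 X6.2 Y1.7
G1 X13.8 Y0.1
G1 X20.8 Y3.2
G1 X24.7 Y9.9
G1 X23.9 Y17.6
; layer 6
G0 Z26.9
G0 X23.9 Y17.6
G1 X18.8 Y23.3
G1 X11.2 Y24.9
G1 X4.2 Y21.8
G1 X0.3 Y15.1
G1 X1.1 Y7.4
G1 X6.2 Y1.7
G1 X13.8 Y0.1
G1 X20.8 Y3.2
G1 X24.7 Y9.9
G1 X23.9 Y17.6
M2 ; end

The solid is a regular 10-sided prism (a cylinder approximated with 10 flat sides), circumscribed radius ≈ 12.5 mm, height ≈ 26.9 mm. Slicing at Δz = 4.5 mm — 6 equal slices spanning the solid's height, so layer i sits at z = i·h/6 — gives 6 non-empty perimeters. Each is a 10-segment closed polygon; G0 lifts to the layer z and rapids to the start vertex, then G1 traces the edges.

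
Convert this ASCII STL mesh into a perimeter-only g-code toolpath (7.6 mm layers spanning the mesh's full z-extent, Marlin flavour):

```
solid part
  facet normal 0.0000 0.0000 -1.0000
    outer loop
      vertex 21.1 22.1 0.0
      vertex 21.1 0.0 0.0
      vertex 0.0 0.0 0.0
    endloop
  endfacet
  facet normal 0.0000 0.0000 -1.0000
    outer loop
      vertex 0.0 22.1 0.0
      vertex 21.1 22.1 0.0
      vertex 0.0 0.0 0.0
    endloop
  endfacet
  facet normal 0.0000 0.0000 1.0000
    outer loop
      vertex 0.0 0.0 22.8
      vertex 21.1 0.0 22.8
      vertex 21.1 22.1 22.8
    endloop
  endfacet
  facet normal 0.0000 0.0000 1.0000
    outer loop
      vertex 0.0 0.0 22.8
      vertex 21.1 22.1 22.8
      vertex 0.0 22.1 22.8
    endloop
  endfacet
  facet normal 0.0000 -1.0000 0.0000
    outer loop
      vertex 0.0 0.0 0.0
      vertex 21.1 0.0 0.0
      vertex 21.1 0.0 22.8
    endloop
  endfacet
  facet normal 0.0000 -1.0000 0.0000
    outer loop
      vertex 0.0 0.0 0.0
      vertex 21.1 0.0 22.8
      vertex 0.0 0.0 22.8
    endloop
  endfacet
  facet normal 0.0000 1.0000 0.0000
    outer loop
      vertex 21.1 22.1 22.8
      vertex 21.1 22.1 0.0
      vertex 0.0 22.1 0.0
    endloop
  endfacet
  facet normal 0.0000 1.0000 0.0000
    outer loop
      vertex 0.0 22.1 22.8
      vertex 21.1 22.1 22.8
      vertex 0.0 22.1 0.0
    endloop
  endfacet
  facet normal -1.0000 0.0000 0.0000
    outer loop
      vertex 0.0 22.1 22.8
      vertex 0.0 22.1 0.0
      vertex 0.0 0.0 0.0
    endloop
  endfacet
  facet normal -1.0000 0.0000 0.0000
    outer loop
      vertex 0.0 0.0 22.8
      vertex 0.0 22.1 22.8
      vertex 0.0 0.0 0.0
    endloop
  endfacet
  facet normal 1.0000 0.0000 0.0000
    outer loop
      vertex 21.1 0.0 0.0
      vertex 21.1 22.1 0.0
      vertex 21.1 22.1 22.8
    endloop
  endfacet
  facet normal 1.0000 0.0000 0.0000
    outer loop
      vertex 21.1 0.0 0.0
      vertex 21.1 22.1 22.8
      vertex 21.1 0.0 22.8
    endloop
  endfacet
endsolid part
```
; perimeter-only toolpath
G21 ; units = mm
G90 ; absolute positioning
G28 ; home
; layer 1
G0 Z7.6
G0 X0.0 Y0.0
G1 X21.1 Y0.0
G1 X21.1 Y22.1
G1 X0.0 Y22.1
G1 X0.0 Y0.0
; layer 2
G0 Z15.2
G0 X0.0 Y0.0
G1 X21.1 Y0.0
G1 X21.1 Y22.1
G1 X0.0 Y22.1
G1 X0.0 Y0.0
; layer 3
G0 Z22.8
G0 X0.0 Y0.0
G1 X21.1 Y0.0
G1 X21.1 Y22.1
G1 X0.0 Y22.1
G1 X0.0 Y0.0
M2 ; end

The solid is a rectangular box, roughly 21.1 × 22.1 mm footprint and 22.8 mm tall. Slicing at Δz = 7.6 mm — 3 equal slices spanning the solid's height, so layer i sits at z = i·h/3 — gives 3 non-empty perimeters. Each is a 4-segment closed polygon; G0 lifts to the layer z and rapids to the start vertex, then G1 traces the edges.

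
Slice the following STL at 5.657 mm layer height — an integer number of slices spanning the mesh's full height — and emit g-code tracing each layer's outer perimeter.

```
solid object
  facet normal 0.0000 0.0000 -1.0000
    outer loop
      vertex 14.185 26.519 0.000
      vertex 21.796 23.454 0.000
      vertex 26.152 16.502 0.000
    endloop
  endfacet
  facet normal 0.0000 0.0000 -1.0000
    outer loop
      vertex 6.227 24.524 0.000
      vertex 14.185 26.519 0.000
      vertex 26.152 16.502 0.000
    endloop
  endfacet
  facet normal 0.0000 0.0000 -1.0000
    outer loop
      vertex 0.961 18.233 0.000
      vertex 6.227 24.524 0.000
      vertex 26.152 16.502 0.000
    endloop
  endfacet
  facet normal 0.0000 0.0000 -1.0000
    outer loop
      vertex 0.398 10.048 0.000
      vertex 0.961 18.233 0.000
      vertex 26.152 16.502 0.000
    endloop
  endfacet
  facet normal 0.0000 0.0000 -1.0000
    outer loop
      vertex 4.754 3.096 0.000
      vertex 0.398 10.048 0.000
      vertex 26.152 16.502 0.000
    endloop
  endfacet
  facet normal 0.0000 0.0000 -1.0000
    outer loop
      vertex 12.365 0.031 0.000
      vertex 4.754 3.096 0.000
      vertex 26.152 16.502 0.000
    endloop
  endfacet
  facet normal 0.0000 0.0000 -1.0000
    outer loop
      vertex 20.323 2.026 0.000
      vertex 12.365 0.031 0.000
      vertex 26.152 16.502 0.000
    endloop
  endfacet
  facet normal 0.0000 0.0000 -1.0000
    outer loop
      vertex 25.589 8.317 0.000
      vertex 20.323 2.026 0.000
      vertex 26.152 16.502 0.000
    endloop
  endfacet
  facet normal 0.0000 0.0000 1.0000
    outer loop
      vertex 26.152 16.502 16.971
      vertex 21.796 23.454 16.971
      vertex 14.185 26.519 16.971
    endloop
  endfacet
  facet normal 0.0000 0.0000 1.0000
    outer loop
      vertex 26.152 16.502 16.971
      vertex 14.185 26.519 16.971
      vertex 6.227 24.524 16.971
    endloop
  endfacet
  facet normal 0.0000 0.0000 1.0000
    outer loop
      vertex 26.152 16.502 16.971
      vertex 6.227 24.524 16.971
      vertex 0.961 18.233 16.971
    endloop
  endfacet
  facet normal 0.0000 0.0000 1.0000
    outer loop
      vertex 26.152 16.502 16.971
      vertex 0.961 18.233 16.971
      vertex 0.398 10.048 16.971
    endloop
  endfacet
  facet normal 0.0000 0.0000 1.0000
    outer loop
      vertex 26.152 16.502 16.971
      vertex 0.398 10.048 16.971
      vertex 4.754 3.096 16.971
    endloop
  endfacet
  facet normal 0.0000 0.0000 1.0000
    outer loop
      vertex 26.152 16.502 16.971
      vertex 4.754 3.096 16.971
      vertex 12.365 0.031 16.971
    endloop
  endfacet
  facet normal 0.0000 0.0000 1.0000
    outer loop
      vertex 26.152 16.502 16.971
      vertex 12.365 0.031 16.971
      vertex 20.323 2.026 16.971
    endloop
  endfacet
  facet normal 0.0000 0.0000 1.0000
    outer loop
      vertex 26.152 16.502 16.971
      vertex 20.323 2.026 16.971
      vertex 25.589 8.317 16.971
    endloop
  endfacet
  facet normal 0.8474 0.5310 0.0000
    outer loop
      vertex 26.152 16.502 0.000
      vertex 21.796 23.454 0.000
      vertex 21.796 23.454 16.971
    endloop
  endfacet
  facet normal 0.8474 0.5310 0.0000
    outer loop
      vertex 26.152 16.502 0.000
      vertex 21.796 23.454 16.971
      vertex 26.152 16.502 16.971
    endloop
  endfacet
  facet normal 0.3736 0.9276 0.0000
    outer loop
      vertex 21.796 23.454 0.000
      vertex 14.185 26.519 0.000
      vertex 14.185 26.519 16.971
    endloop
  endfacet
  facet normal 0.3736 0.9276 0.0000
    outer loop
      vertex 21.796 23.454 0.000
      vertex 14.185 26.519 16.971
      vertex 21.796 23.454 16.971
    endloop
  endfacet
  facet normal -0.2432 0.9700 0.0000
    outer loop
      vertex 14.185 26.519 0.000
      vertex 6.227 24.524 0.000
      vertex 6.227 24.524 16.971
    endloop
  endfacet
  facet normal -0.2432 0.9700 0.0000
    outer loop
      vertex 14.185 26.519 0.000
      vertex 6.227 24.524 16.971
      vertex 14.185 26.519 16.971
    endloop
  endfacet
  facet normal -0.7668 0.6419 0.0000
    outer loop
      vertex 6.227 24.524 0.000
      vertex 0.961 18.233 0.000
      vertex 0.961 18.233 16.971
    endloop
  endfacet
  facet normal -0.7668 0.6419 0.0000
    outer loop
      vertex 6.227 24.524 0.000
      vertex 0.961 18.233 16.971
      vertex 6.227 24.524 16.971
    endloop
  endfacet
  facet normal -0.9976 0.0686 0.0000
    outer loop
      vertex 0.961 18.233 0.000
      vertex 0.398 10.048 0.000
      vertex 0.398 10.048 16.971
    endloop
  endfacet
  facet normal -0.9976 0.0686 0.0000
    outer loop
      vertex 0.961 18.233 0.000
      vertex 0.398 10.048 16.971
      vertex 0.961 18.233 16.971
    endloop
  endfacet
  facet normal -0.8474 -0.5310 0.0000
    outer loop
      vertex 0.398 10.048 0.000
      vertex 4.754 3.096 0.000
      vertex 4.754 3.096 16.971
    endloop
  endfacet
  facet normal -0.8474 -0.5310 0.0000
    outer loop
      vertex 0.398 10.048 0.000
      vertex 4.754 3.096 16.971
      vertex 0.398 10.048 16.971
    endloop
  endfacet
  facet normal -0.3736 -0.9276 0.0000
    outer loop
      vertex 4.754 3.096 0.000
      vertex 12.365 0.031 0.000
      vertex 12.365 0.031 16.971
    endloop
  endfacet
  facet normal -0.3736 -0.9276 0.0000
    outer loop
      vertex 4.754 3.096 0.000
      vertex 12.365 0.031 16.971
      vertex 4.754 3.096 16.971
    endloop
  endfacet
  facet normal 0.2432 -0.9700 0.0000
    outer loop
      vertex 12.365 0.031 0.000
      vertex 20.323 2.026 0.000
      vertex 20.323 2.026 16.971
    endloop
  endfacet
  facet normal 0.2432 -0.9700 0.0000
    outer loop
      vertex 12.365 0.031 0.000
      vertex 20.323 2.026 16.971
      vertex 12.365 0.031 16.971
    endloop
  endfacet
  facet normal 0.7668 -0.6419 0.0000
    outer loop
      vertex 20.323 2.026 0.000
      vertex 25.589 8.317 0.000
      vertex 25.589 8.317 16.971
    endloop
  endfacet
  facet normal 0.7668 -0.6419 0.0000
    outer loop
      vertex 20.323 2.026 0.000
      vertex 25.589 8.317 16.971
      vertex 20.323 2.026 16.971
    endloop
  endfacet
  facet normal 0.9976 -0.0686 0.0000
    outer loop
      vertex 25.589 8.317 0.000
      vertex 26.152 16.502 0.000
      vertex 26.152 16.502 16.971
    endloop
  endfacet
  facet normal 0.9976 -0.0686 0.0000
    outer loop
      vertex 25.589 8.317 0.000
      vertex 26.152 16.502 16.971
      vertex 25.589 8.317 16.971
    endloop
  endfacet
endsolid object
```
; perimeter-only toolpath
G21 ; units = mm
G90 ; absolute positioning
G28 ; home
; layer 1
G0 Z5.657
G0 X26.152 Y16.502
G1 X21.796 Y23.454
G1 X14.185 Y26.519
G1 X6.227 Y24.524
G1 X0.961 Y18.233
G1 X0.398 Y10.048
G1 X4.754 Y3.096
G1 X12.365 Y0.031
G1 X20.323 Y2.026
G1 X25.589 Y8.317
G1 X26.152 Y16.502
; layer 2
G0 Z11.314
G0 X26.152 Y16.502
G1 X21.796 Y23.454
G1 X14.185 Y26.519
G1 X6.227 Y24.524
G1 X0.961 Y18.233
G1 X0.398 Y10.048
G1 X4.754 Y3.096
G1 X12.365 Y0.031
G1 X20.323 Y2.026
G1 X25.589 Y8.317
G1 X26.152 Y16.502
; layer 3
G0 Z16.971
G0 X26.152 Y16.502
G1 X21.796 Y23.454
G1 X14.185 Y26.519
G1 X6.227 Y24.524
G1 X0.961 Y18.233
G1 X0.398 Y10.048
G1 X4.754 Y3.096
G1 X12.365 Y0.031
G1 X20.323 Y2.026
G1 X25.589 Y8.317
G1 X26.152 Y16.502
M2 ; end

The solid is a regular 10-sided prism (a cylinder approximated with 10 flat sides), circumscribed radius ≈ 13.3 mm, height ≈ 17 mm. Slicing at Δz = 5.657 mm — 3 equal slices spanning the solid's height, so layer i sits at z = i·h/3 — gives 3 non-empty perimeters. Each is a 10-segment closed polygon; G0 lifts to the layer z and rapids to the start vertex, then G1 traces the edges.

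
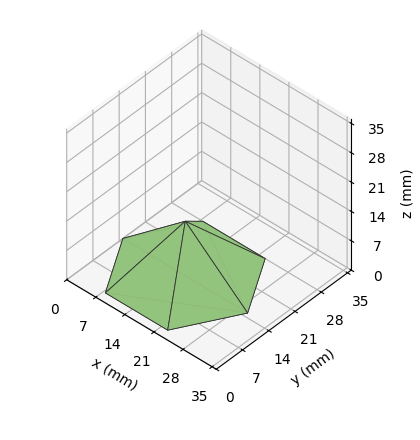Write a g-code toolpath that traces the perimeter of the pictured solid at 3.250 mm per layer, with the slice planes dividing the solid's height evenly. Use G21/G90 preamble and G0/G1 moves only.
Reading the render: the shape is a regular 6-sided pyramid, base circumscribed radius ≈ 15 mm, apex at z ≈ 13 mm (dimensions read to the nearest mm from the axis ticks). For the g-code, the solid's height is divided into equal slices at the stated Δz and each level perimeter traced with G1 moves after a G0 lift.

; perimeter-only toolpath
G21 ; units = mm
G90 ; absolute positioning
G28 ; home
; layer 1
G0 Z3.250
G0 X26.250 Y15.000
G1 X20.625 Y24.742
G1 X9.375 Y24.742
G1 X3.750 Y15.000
G1 X9.375 Y5.258
G1 X20.625 Y5.258
G1 X26.250 Y15.000
; layer 2
G0 Z6.500
G0 X22.500 Y15.000
G1 X18.750 Y21.495
G1 X11.250 Y21.495
G1 X7.500 Y15.000
G1 X11.250 Y8.505
G1 X18.750 Y8.505
G1 X22.500 Y15.000
; layer 3
G0 Z9.750
G0 X18.750 Y15.000
G1 X16.875 Y18.247
G1 X13.125 Y18.247
G1 X11.250 Y15.000
G1 X13.125 Y11.752
G1 X16.875 Y11.752
G1 X18.750 Y15.000
M2 ; end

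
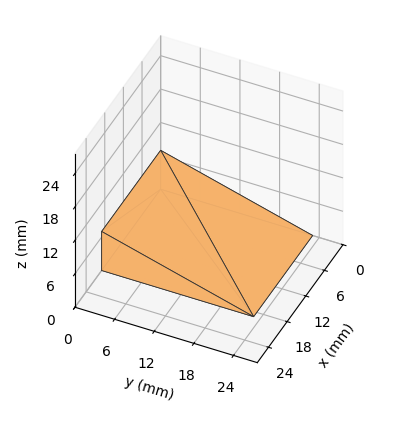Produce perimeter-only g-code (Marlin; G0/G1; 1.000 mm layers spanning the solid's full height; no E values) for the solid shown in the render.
Reading the render: the shape is a wedge (ramp): 19 × 23 mm base, rising to 7 mm along the y=0 edge and sloping linearly to z=0 at y=23 (dimensions read to the nearest mm from the axis ticks). For the g-code, the solid's height is divided into equal slices at the stated Δz and each level perimeter traced with G1 moves after a G0 lift.

; perimeter-only toolpath
G21 ; units = mm
G90 ; absolute positioning
G28 ; home
; layer 1
G0 Z1.000
G0 X0.000 Y0.000
G1 X19.000 Y0.000
G1 X19.000 Y19.714
G1 X0.000 Y19.714
G1 X0.000 Y0.000
; layer 2
G0 Z2.000
G0 X0.000 Y0.000
G1 X19.000 Y0.000
G1 X19.000 Y16.429
G1 X0.000 Y16.429
G1 X0.000 Y0.000
; layer 3
G0 Z3.000
G0 X0.000 Y0.000
G1 X19.000 Y0.000
G1 X19.000 Y13.143
G1 X0.000 Y13.143
G1 X0.000 Y0.000
; layer 4
G0 Z4.000
G0 X0.000 Y0.000
G1 X19.000 Y0.000
G1 X19.000 Y9.857
G1 X0.000 Y9.857
G1 X0.000 Y0.000
; layer 5
G0 Z5.000
G0 X0.000 Y0.000
G1 X19.000 Y0.000
G1 X19.000 Y6.571
G1 X0.000 Y6.571
G1 X0.000 Y0.000
; layer 6
G0 Z6.000
G0 X0.000 Y0.000
G1 X19.000 Y0.000
G1 X19.000 Y3.286
G1 X0.000 Y3.286
G1 X0.000 Y0.000
M2 ; end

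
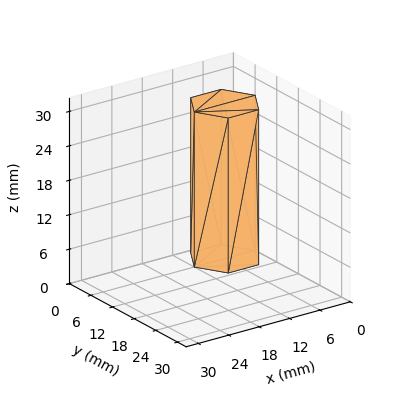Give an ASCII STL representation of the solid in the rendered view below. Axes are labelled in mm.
Reading the render: the shape is a regular 6-sided prism (a cylinder approximated with 6 flat sides), circumscribed radius ≈ 6 mm, height ≈ 27 mm (dimensions read to the nearest mm from the axis ticks). For the STL, each face is triangulated and given an outward normal.

solid part
  facet normal 0.0000 0.0000 -1.0000
    outer loop
      vertex 3.0 11.2 0.0
      vertex 9.0 11.2 0.0
      vertex 12.0 6.0 0.0
    endloop
  endfacet
  facet normal 0.0000 0.0000 -1.0000
    outer loop
      vertex 0.0 6.0 0.0
      vertex 3.0 11.2 0.0
      vertex 12.0 6.0 0.0
    endloop
  endfacet
  facet normal 0.0000 0.0000 -1.0000
    outer loop
      vertex 3.0 0.8 0.0
      vertex 0.0 6.0 0.0
      vertex 12.0 6.0 0.0
    endloop
  endfacet
  facet normal 0.0000 0.0000 -1.0000
    outer loop
      vertex 9.0 0.8 0.0
      vertex 3.0 0.8 0.0
      vertex 12.0 6.0 0.0
    endloop
  endfacet
  facet normal 0.0000 0.0000 1.0000
    outer loop
      vertex 12.0 6.0 27.0
      vertex 9.0 11.2 27.0
      vertex 3.0 11.2 27.0
    endloop
  endfacet
  facet normal 0.0000 0.0000 1.0000
    outer loop
      vertex 12.0 6.0 27.0
      vertex 3.0 11.2 27.0
      vertex 0.0 6.0 27.0
    endloop
  endfacet
  facet normal 0.0000 0.0000 1.0000
    outer loop
      vertex 12.0 6.0 27.0
      vertex 0.0 6.0 27.0
      vertex 3.0 0.8 27.0
    endloop
  endfacet
  facet normal 0.0000 0.0000 1.0000
    outer loop
      vertex 12.0 6.0 27.0
      vertex 3.0 0.8 27.0
      vertex 9.0 0.8 27.0
    endloop
  endfacet
  facet normal 0.8662 0.4997 0.0000
    outer loop
      vertex 12.0 6.0 0.0
      vertex 9.0 11.2 0.0
      vertex 9.0 11.2 27.0
    endloop
  endfacet
  facet normal 0.8662 0.4997 0.0000
    outer loop
      vertex 12.0 6.0 0.0
      vertex 9.0 11.2 27.0
      vertex 12.0 6.0 27.0
    endloop
  endfacet
  facet normal 0.0000 1.0000 0.0000
    outer loop
      vertex 9.0 11.2 0.0
      vertex 3.0 11.2 0.0
      vertex 3.0 11.2 27.0
    endloop
  endfacet
  facet normal 0.0000 1.0000 0.0000
    outer loop
      vertex 9.0 11.2 0.0
      vertex 3.0 11.2 27.0
      vertex 9.0 11.2 27.0
    endloop
  endfacet
  facet normal -0.8662 0.4997 0.0000
    outer loop
      vertex 3.0 11.2 0.0
      vertex 0.0 6.0 0.0
      vertex 0.0 6.0 27.0
    endloop
  endfacet
  facet normal -0.8662 0.4997 0.0000
    outer loop
      vertex 3.0 11.2 0.0
      vertex 0.0 6.0 27.0
      vertex 3.0 11.2 27.0
    endloop
  endfacet
  facet normal -0.8662 -0.4997 0.0000
    outer loop
      vertex 0.0 6.0 0.0
      vertex 3.0 0.8 0.0
      vertex 3.0 0.8 27.0
    endloop
  endfacet
  facet normal -0.8662 -0.4997 0.0000
    outer loop
      vertex 0.0 6.0 0.0
      vertex 3.0 0.8 27.0
      vertex 0.0 6.0 27.0
    endloop
  endfacet
  facet normal 0.0000 -1.0000 0.0000
    outer loop
      vertex 3.0 0.8 0.0
      vertex 9.0 0.8 0.0
      vertex 9.0 0.8 27.0
    endloop
  endfacet
  facet normal 0.0000 -1.0000 0.0000
    outer loop
      vertex 3.0 0.8 0.0
      vertex 9.0 0.8 27.0
      vertex 3.0 0.8 27.0
    endloop
  endfacet
  facet normal 0.8662 -0.4997 0.0000
    outer loop
      vertex 9.0 0.8 0.0
      vertex 12.0 6.0 0.0
      vertex 12.0 6.0 27.0
    endloop
  endfacet
  facet normal 0.8662 -0.4997 0.0000
    outer loop
      vertex 9.0 0.8 0.0
      vertex 12.0 6.0 27.0
      vertex 9.0 0.8 27.0
    endloop
  endfacet
endsolid part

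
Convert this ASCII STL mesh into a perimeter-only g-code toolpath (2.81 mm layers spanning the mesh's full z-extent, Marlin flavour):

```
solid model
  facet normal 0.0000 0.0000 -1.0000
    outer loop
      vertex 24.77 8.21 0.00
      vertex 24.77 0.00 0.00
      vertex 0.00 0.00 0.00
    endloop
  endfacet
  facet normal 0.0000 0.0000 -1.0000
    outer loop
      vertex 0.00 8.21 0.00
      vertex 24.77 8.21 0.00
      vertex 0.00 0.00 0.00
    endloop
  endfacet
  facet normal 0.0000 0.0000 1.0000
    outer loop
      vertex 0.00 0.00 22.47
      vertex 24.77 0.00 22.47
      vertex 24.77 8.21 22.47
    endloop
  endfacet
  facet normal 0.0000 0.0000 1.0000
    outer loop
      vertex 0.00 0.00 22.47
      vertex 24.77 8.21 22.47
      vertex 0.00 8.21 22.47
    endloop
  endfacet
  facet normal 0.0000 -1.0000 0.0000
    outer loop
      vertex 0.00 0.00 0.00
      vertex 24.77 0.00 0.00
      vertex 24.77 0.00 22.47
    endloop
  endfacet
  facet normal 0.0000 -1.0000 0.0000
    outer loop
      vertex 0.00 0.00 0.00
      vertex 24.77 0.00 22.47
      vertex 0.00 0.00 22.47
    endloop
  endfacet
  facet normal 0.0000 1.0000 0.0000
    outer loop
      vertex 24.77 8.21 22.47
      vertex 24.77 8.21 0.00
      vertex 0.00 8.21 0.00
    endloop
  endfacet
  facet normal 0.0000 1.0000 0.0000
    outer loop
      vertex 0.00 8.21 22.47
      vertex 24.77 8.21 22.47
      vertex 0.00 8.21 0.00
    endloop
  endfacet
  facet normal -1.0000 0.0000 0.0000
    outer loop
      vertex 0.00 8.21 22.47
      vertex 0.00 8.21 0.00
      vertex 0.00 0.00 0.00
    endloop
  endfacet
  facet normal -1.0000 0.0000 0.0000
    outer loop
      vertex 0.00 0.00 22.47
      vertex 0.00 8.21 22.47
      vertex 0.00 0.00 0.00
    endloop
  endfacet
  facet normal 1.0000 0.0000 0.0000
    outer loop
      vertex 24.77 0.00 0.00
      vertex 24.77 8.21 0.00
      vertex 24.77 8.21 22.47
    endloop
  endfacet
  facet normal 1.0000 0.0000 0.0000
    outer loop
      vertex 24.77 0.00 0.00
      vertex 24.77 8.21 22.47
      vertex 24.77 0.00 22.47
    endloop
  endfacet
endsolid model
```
; perimeter-only toolpath
G21 ; units = mm
G90 ; absolute positioning
G28 ; home
; layer 1
G0 Z2.81
G0 X0.00 Y0.00
G1 X24.77 Y0.00
G1 X24.77 Y8.21
G1 X0.00 Y8.21
G1 X0.00 Y0.00
; layer 2
G0 Z5.62
G0 X0.00 Y0.00
G1 X24.77 Y0.00
G1 X24.77 Y8.21
G1 X0.00 Y8.21
G1 X0.00 Y0.00
; layer 3
G0 Z8.43
G0 X0.00 Y0.00
G1 X24.77 Y0.00
G1 X24.77 Y8.21
G1 X0.00 Y8.21
G1 X0.00 Y0.00
; layer 4
G0 Z11.23
G0 X0.00 Y0.00
G1 X24.77 Y0.00
G1 X24.77 Y8.21
G1 X0.00 Y8.21
G1 X0.00 Y0.00
; layer 5
G0 Z14.04
G0 X0.00 Y0.00
G1 X24.77 Y0.00
G1 X24.77 Y8.21
G1 X0.00 Y8.21
G1 X0.00 Y0.00
; layer 6
G0 Z16.85
G0 X0.00 Y0.00
G1 X24.77 Y0.00
G1 X24.77 Y8.21
G1 X0.00 Y8.21
G1 X0.00 Y0.00
; layer 7
G0 Z19.66
G0 X0.00 Y0.00
G1 X24.77 Y0.00
G1 X24.77 Y8.21
G1 X0.00 Y8.21
G1 X0.00 Y0.00
; layer 8
G0 Z22.47
G0 X0.00 Y0.00
G1 X24.77 Y0.00
G1 X24.77 Y8.21
G1 X0.00 Y8.21
G1 X0.00 Y0.00
M2 ; end

The solid is a rectangular box, roughly 24.8 × 8.21 mm footprint and 22.5 mm tall. Slicing at Δz = 2.81 mm — 8 equal slices spanning the solid's height, so layer i sits at z = i·h/8 — gives 8 non-empty perimeters. Each is a 4-segment closed polygon; G0 lifts to the layer z and rapids to the start vertex, then G1 traces the edges.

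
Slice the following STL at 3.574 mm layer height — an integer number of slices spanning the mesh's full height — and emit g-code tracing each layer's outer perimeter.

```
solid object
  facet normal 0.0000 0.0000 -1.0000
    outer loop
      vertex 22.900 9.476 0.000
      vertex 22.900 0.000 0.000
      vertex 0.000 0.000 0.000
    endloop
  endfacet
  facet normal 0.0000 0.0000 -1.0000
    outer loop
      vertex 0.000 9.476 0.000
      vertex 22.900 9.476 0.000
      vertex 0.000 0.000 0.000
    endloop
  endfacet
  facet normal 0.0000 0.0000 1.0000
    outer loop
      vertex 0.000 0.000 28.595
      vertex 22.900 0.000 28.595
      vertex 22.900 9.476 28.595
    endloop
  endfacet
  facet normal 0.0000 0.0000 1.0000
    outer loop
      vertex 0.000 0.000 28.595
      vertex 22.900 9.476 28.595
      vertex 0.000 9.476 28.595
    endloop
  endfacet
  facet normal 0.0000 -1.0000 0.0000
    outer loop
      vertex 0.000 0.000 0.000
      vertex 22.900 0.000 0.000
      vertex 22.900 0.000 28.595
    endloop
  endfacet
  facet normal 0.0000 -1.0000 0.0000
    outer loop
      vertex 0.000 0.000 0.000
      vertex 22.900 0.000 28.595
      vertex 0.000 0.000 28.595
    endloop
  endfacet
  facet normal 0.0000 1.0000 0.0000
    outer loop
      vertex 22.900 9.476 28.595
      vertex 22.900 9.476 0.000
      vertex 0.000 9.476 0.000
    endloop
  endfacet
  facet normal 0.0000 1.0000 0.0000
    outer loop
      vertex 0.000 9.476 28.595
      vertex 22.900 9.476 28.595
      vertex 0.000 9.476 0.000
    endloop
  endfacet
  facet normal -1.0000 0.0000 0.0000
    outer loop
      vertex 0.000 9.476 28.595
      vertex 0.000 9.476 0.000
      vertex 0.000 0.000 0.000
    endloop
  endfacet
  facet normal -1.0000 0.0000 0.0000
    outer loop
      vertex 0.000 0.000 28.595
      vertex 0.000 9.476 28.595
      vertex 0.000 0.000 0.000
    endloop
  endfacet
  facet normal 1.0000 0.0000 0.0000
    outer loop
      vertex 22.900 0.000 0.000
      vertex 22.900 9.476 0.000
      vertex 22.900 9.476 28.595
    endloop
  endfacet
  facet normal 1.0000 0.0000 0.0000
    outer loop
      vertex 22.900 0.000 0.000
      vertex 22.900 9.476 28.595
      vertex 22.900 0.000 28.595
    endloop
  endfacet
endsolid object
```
; perimeter-only toolpath
G21 ; units = mm
G90 ; absolute positioning
G28 ; home
; layer 1
G0 Z3.574
G0 X0.000 Y0.000
G1 X22.900 Y0.000
G1 X22.900 Y9.476
G1 X0.000 Y9.476
G1 X0.000 Y0.000
; layer 2
G0 Z7.149
G0 X0.000 Y0.000
G1 X22.900 Y0.000
G1 X22.900 Y9.476
G1 X0.000 Y9.476
G1 X0.000 Y0.000
; layer 3
G0 Z10.723
G0 X0.000 Y0.000
G1 X22.900 Y0.000
G1 X22.900 Y9.476
G1 X0.000 Y9.476
G1 X0.000 Y0.000
; layer 4
G0 Z14.297
G0 X0.000 Y0.000
G1 X22.900 Y0.000
G1 X22.900 Y9.476
G1 X0.000 Y9.476
G1 X0.000 Y0.000
; layer 5
G0 Z17.872
G0 X0.000 Y0.000
G1 X22.900 Y0.000
G1 X22.900 Y9.476
G1 X0.000 Y9.476
G1 X0.000 Y0.000
; layer 6
G0 Z21.446
G0 X0.000 Y0.000
G1 X22.900 Y0.000
G1 X22.900 Y9.476
G1 X0.000 Y9.476
G1 X0.000 Y0.000
; layer 7
G0 Z25.021
G0 X0.000 Y0.000
G1 X22.900 Y0.000
G1 X22.900 Y9.476
G1 X0.000 Y9.476
G1 X0.000 Y0.000
; layer 8
G0 Z28.595
G0 X0.000 Y0.000
G1 X22.900 Y0.000
G1 X22.900 Y9.476
G1 X0.000 Y9.476
G1 X0.000 Y0.000
M2 ; end

The solid is a rectangular box, roughly 22.9 × 9.48 mm footprint and 28.6 mm tall. Slicing at Δz = 3.574 mm — 8 equal slices spanning the solid's height, so layer i sits at z = i·h/8 — gives 8 non-empty perimeters. Each is a 4-segment closed polygon; G0 lifts to the layer z and rapids to the start vertex, then G1 traces the edges.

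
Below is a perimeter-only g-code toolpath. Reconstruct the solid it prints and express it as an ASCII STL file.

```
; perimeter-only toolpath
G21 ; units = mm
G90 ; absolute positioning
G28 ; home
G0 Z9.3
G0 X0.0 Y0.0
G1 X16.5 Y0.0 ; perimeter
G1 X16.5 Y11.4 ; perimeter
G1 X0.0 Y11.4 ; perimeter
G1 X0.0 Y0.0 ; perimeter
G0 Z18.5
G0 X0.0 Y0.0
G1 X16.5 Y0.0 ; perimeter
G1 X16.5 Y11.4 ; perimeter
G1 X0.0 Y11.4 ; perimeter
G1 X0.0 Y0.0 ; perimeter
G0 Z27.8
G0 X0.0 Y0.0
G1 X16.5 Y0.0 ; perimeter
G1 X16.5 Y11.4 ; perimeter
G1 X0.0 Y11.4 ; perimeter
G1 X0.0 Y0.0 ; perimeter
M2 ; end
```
solid part
  facet normal 0.0000 0.0000 -1.0000
    outer loop
      vertex 16.5 11.4 0.0
      vertex 16.5 0.0 0.0
      vertex 0.0 0.0 0.0
    endloop
  endfacet
  facet normal 0.0000 0.0000 -1.0000
    outer loop
      vertex 0.0 11.4 0.0
      vertex 16.5 11.4 0.0
      vertex 0.0 0.0 0.0
    endloop
  endfacet
  facet normal 0.0000 0.0000 1.0000
    outer loop
      vertex 0.0 0.0 27.8
      vertex 16.5 0.0 27.8
      vertex 16.5 11.4 27.8
    endloop
  endfacet
  facet normal 0.0000 0.0000 1.0000
    outer loop
      vertex 0.0 0.0 27.8
      vertex 16.5 11.4 27.8
      vertex 0.0 11.4 27.8
    endloop
  endfacet
  facet normal 0.0000 -1.0000 0.0000
    outer loop
      vertex 0.0 0.0 0.0
      vertex 16.5 0.0 0.0
      vertex 16.5 0.0 27.8
    endloop
  endfacet
  facet normal 0.0000 -1.0000 0.0000
    outer loop
      vertex 0.0 0.0 0.0
      vertex 16.5 0.0 27.8
      vertex 0.0 0.0 27.8
    endloop
  endfacet
  facet normal 0.0000 1.0000 0.0000
    outer loop
      vertex 16.5 11.4 27.8
      vertex 16.5 11.4 0.0
      vertex 0.0 11.4 0.0
    endloop
  endfacet
  facet normal 0.0000 1.0000 0.0000
    outer loop
      vertex 0.0 11.4 27.8
      vertex 16.5 11.4 27.8
      vertex 0.0 11.4 0.0
    endloop
  endfacet
  facet normal -1.0000 0.0000 0.0000
    outer loop
      vertex 0.0 11.4 27.8
      vertex 0.0 11.4 0.0
      vertex 0.0 0.0 0.0
    endloop
  endfacet
  facet normal -1.0000 0.0000 0.0000
    outer loop
      vertex 0.0 0.0 27.8
      vertex 0.0 11.4 27.8
      vertex 0.0 0.0 0.0
    endloop
  endfacet
  facet normal 1.0000 0.0000 0.0000
    outer loop
      vertex 16.5 0.0 0.0
      vertex 16.5 11.4 0.0
      vertex 16.5 11.4 27.8
    endloop
  endfacet
  facet normal 1.0000 0.0000 0.0000
    outer loop
      vertex 16.5 0.0 0.0
      vertex 16.5 11.4 27.8
      vertex 16.5 0.0 27.8
    endloop
  endfacet
endsolid part

The G0 Z moves step by Δz≈9.3 mm. Every layer's G1 loop is the same polygon, so the solid is a straight extrusion of it from z=0 to z≈27.8. Closing with flat bottom and top caps and triangulating gives 12 facets — a rectangular box, roughly 16.5 × 11.4 mm footprint and 27.8 mm tall.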